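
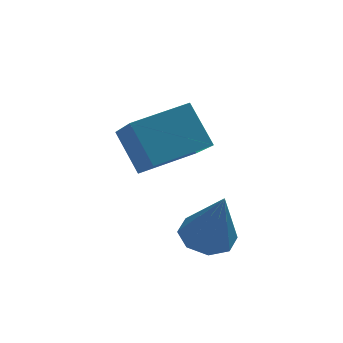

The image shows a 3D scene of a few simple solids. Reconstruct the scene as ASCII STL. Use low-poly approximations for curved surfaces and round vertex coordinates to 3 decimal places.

solid 
facet normal -0.927 -0.323 -0.193
outer loop
vertex -0.565 -0.211 2.919
vertex -0.863 1.473 1.535
vertex 0.013 -1.129 1.677
endloop
endfacet
facet normal 0.136 -0.766 0.629
outer loop
vertex 1.783 -0.513 2.045
vertex -0.565 -0.211 2.919
vertex 0.013 -1.129 1.677
endloop
endfacet
facet normal -0.927 -0.323 -0.193
outer loop
vertex 0.013 -1.129 1.677
vertex -0.863 1.473 1.535
vertex -0.285 0.554 0.293
endloop
endfacet
facet normal 0.350 -0.557 -0.753
outer loop
vertex -0.285 0.554 0.293
vertex 1.783 -0.513 2.045
vertex 0.013 -1.129 1.677
endloop
endfacet
facet normal -0.350 0.557 0.753
outer loop
vertex -0.565 -0.211 2.919
vertex 0.907 2.089 1.903
vertex -0.863 1.473 1.535
endloop
endfacet
facet normal 0.136 -0.765 0.629
outer loop
vertex 1.205 0.406 3.287
vertex -0.565 -0.211 2.919
vertex 1.783 -0.513 2.045
endloop
endfacet
facet normal -0.351 0.557 0.753
outer loop
vertex 1.205 0.406 3.287
vertex 0.907 2.089 1.903
vertex -0.565 -0.211 2.919
endloop
endfacet
facet normal -0.135 0.765 -0.629
outer loop
vertex -0.863 1.473 1.535
vertex 0.907 2.089 1.903
vertex -0.285 0.554 0.293
endloop
endfacet
facet normal 0.351 -0.557 -0.753
outer loop
vertex 1.485 1.171 0.661
vertex 1.783 -0.513 2.045
vertex -0.285 0.554 0.293
endloop
endfacet
facet normal -0.136 0.765 -0.629
outer loop
vertex -0.285 0.554 0.293
vertex 0.907 2.089 1.903
vertex 1.485 1.171 0.661
endloop
endfacet
facet normal 0.927 0.322 0.193
outer loop
vertex 1.485 1.171 0.661
vertex 1.205 0.406 3.287
vertex 1.783 -0.513 2.045
endloop
endfacet
facet normal 0.927 0.323 0.193
outer loop
vertex 0.907 2.089 1.903
vertex 1.205 0.406 3.287
vertex 1.485 1.171 0.661
endloop
endfacet
facet normal -0.176 0.330 -0.927
outer loop
vertex 2.192 -0.719 -1.133
vertex 1.529 -1.293 -1.211
vertex 1.603 -0.463 -0.93
endloop
endfacet
facet normal 0.485 0.692 0.534
outer loop
vertex 2.192 -0.719 -1.133
vertex 1.603 -0.463 -0.93
vertex 1.911 -2.007 0.791
endloop
endfacet
facet normal -0.177 0.330 -0.927
outer loop
vertex 1.603 -0.463 -0.93
vertex 1.529 -1.293 -1.211
vertex 0.971 -0.693 -0.891
endloop
endfacet
facet normal -0.216 0.707 0.673
outer loop
vertex 1.603 -0.463 -0.93
vertex 0.971 -0.693 -0.891
vertex 1.911 -2.007 0.791
endloop
endfacet
facet normal -0.177 0.330 -0.927
outer loop
vertex 0.971 -0.693 -0.891
vertex 1.529 -1.293 -1.211
vertex 0.666 -1.275 -1.04
endloop
endfacet
facet normal -0.756 0.240 0.610
outer loop
vertex 0.971 -0.693 -0.891
vertex 0.666 -1.275 -1.04
vertex 1.911 -2.007 0.791
endloop
endfacet
facet normal -0.177 0.331 -0.927
outer loop
vertex 0.666 -1.275 -1.04
vertex 1.529 -1.293 -1.211
vertex 0.867 -1.867 -1.29
endloop
endfacet
facet normal -0.815 -0.437 0.380
outer loop
vertex 0.666 -1.275 -1.04
vertex 0.867 -1.867 -1.29
vertex 1.911 -2.007 0.791
endloop
endfacet
facet normal -0.176 0.330 -0.927
outer loop
vertex 0.867 -1.867 -1.29
vertex 1.529 -1.293 -1.211
vertex 1.455 -2.124 -1.493
endloop
endfacet
facet normal -0.363 -0.924 0.120
outer loop
vertex 0.867 -1.867 -1.29
vertex 1.455 -2.124 -1.493
vertex 1.911 -2.007 0.791
endloop
endfacet
facet normal -0.177 0.330 -0.927
outer loop
vertex 1.455 -2.124 -1.493
vertex 1.529 -1.293 -1.211
vertex 2.087 -1.894 -1.532
endloop
endfacet
facet normal 0.341 -0.940 -0.020
outer loop
vertex 1.455 -2.124 -1.493
vertex 2.087 -1.894 -1.532
vertex 1.911 -2.007 0.791
endloop
endfacet
facet normal -0.176 0.331 -0.927
outer loop
vertex 2.087 -1.894 -1.532
vertex 1.529 -1.293 -1.211
vertex 2.392 -1.312 -1.382
endloop
endfacet
facet normal 0.880 -0.473 0.044
outer loop
vertex 2.087 -1.894 -1.532
vertex 2.392 -1.312 -1.382
vertex 1.911 -2.007 0.791
endloop
endfacet
facet normal -0.176 0.330 -0.927
outer loop
vertex 2.392 -1.312 -1.382
vertex 1.529 -1.293 -1.211
vertex 2.192 -0.719 -1.133
endloop
endfacet
facet normal 0.940 0.203 0.273
outer loop
vertex 2.392 -1.312 -1.382
vertex 2.192 -0.719 -1.133
vertex 1.911 -2.007 0.791
endloop
endfacet

endsolid


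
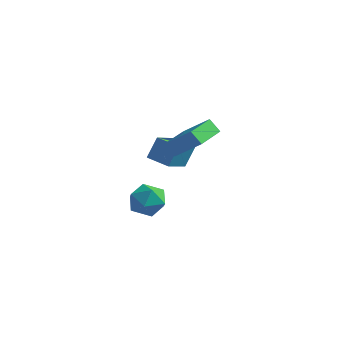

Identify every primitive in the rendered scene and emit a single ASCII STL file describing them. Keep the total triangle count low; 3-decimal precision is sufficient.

solid 
facet normal 0.137 0.375 0.917
outer loop
vertex -3.354 2.109 -2.517
vertex -4.357 1.586 -2.153
vertex -3.321 1.008 -2.071
endloop
endfacet
facet normal 0.762 0.262 0.592
outer loop
vertex -3.354 2.109 -2.517
vertex -3.321 1.008 -2.071
vertex -2.672 1.28 -3.028
endloop
endfacet
facet normal 0.768 0.640 -0.014
outer loop
vertex -3.354 2.109 -2.517
vertex -2.672 1.28 -3.028
vertex -3.306 2.026 -3.701
endloop
endfacet
facet normal 0.146 0.987 -0.063
outer loop
vertex -3.354 2.109 -2.517
vertex -3.306 2.026 -3.701
vertex -4.347 2.215 -3.161
endloop
endfacet
facet normal -0.244 0.824 0.512
outer loop
vertex -3.354 2.109 -2.517
vertex -4.347 2.215 -3.161
vertex -4.357 1.586 -2.153
endloop
endfacet
facet normal 0.800 -0.429 0.420
outer loop
vertex -2.672 1.28 -3.028
vertex -3.321 1.008 -2.071
vertex -3.253 0.245 -2.979
endloop
endfacet
facet normal -0.212 -0.246 0.946
outer loop
vertex -3.321 1.008 -2.071
vertex -4.357 1.586 -2.153
vertex -4.294 0.434 -2.439
endloop
endfacet
facet normal -0.828 0.479 0.291
outer loop
vertex -4.357 1.586 -2.153
vertex -4.347 2.215 -3.161
vertex -4.928 1.18 -3.112
endloop
endfacet
facet normal -0.197 0.743 -0.639
outer loop
vertex -4.347 2.215 -3.161
vertex -3.306 2.026 -3.701
vertex -4.279 1.452 -4.069
endloop
endfacet
facet normal 0.809 0.183 -0.559
outer loop
vertex -3.306 2.026 -3.701
vertex -2.672 1.28 -3.028
vertex -3.243 0.874 -3.987
endloop
endfacet
facet normal -0.146 -0.987 0.063
outer loop
vertex -4.246 0.351 -3.623
vertex -3.253 0.245 -2.979
vertex -4.294 0.434 -2.439
endloop
endfacet
facet normal -0.768 -0.640 0.014
outer loop
vertex -4.246 0.351 -3.623
vertex -4.294 0.434 -2.439
vertex -4.928 1.18 -3.112
endloop
endfacet
facet normal -0.762 -0.262 -0.592
outer loop
vertex -4.246 0.351 -3.623
vertex -4.928 1.18 -3.112
vertex -4.279 1.452 -4.069
endloop
endfacet
facet normal -0.137 -0.375 -0.917
outer loop
vertex -4.246 0.351 -3.623
vertex -4.279 1.452 -4.069
vertex -3.243 0.874 -3.987
endloop
endfacet
facet normal 0.244 -0.824 -0.512
outer loop
vertex -4.246 0.351 -3.623
vertex -3.243 0.874 -3.987
vertex -3.253 0.245 -2.979
endloop
endfacet
facet normal 0.197 -0.743 0.639
outer loop
vertex -4.294 0.434 -2.439
vertex -3.253 0.245 -2.979
vertex -3.321 1.008 -2.071
endloop
endfacet
facet normal -0.809 -0.183 0.559
outer loop
vertex -4.928 1.18 -3.112
vertex -4.294 0.434 -2.439
vertex -4.357 1.586 -2.153
endloop
endfacet
facet normal -0.800 0.429 -0.420
outer loop
vertex -4.279 1.452 -4.069
vertex -4.928 1.18 -3.112
vertex -4.347 2.215 -3.161
endloop
endfacet
facet normal 0.212 0.246 -0.946
outer loop
vertex -3.243 0.874 -3.987
vertex -4.279 1.452 -4.069
vertex -3.306 2.026 -3.701
endloop
endfacet
facet normal 0.828 -0.479 -0.291
outer loop
vertex -3.253 0.245 -2.979
vertex -3.243 0.874 -3.987
vertex -2.672 1.28 -3.028
endloop
endfacet
facet normal -0.778 -0.089 -0.622
outer loop
vertex -0.239 -2.077 3.384
vertex -0.517 -0.057 3.443
vertex 0.344 -1.974 2.641
endloop
endfacet
facet normal 0.137 -0.990 -0.030
outer loop
vertex 1.837 -1.803 3.837
vertex -0.239 -2.077 3.384
vertex 0.344 -1.974 2.641
endloop
endfacet
facet normal -0.778 -0.089 -0.622
outer loop
vertex 0.344 -1.974 2.641
vertex -0.517 -0.057 3.443
vertex 0.066 0.046 2.7
endloop
endfacet
facet normal 0.614 0.107 -0.782
outer loop
vertex 0.066 0.046 2.7
vertex 1.837 -1.803 3.837
vertex 0.344 -1.974 2.641
endloop
endfacet
facet normal -0.614 -0.107 0.782
outer loop
vertex -0.239 -2.077 3.384
vertex 0.976 0.114 4.639
vertex -0.517 -0.057 3.443
endloop
endfacet
facet normal 0.137 -0.990 -0.030
outer loop
vertex 1.254 -1.906 4.58
vertex -0.239 -2.077 3.384
vertex 1.837 -1.803 3.837
endloop
endfacet
facet normal -0.614 -0.107 0.782
outer loop
vertex 1.254 -1.906 4.58
vertex 0.976 0.114 4.639
vertex -0.239 -2.077 3.384
endloop
endfacet
facet normal -0.137 0.990 0.030
outer loop
vertex -0.517 -0.057 3.443
vertex 0.976 0.114 4.639
vertex 0.066 0.046 2.7
endloop
endfacet
facet normal 0.614 0.107 -0.782
outer loop
vertex 1.559 0.217 3.896
vertex 1.837 -1.803 3.837
vertex 0.066 0.046 2.7
endloop
endfacet
facet normal -0.137 0.990 0.030
outer loop
vertex 0.066 0.046 2.7
vertex 0.976 0.114 4.639
vertex 1.559 0.217 3.896
endloop
endfacet
facet normal 0.778 0.089 0.622
outer loop
vertex 1.559 0.217 3.896
vertex 1.254 -1.906 4.58
vertex 1.837 -1.803 3.837
endloop
endfacet
facet normal 0.778 0.089 0.622
outer loop
vertex 0.976 0.114 4.639
vertex 1.254 -1.906 4.58
vertex 1.559 0.217 3.896
endloop
endfacet
facet normal -0.982 -0.004 0.187
outer loop
vertex -3.576 1.814 1.474
vertex -3.718 3.516 0.763
vertex -3.827 1.238 0.145
endloop
endfacet
facet normal 0.077 -0.920 0.384
outer loop
vertex -2.422 1.244 -0.123
vertex -3.576 1.814 1.474
vertex -3.827 1.238 0.145
endloop
endfacet
facet normal -0.982 -0.004 0.187
outer loop
vertex -3.827 1.238 0.145
vertex -3.718 3.516 0.763
vertex -3.969 2.94 -0.566
endloop
endfacet
facet normal -0.171 -0.392 -0.904
outer loop
vertex -3.969 2.94 -0.566
vertex -2.422 1.244 -0.123
vertex -3.827 1.238 0.145
endloop
endfacet
facet normal 0.171 0.392 0.904
outer loop
vertex -3.576 1.814 1.474
vertex -2.313 3.522 0.495
vertex -3.718 3.516 0.763
endloop
endfacet
facet normal 0.077 -0.920 0.384
outer loop
vertex -2.171 1.82 1.206
vertex -3.576 1.814 1.474
vertex -2.422 1.244 -0.123
endloop
endfacet
facet normal 0.171 0.392 0.904
outer loop
vertex -2.171 1.82 1.206
vertex -2.313 3.522 0.495
vertex -3.576 1.814 1.474
endloop
endfacet
facet normal -0.077 0.920 -0.384
outer loop
vertex -3.718 3.516 0.763
vertex -2.313 3.522 0.495
vertex -3.969 2.94 -0.566
endloop
endfacet
facet normal -0.171 -0.392 -0.904
outer loop
vertex -2.564 2.946 -0.834
vertex -2.422 1.244 -0.123
vertex -3.969 2.94 -0.566
endloop
endfacet
facet normal -0.077 0.920 -0.384
outer loop
vertex -3.969 2.94 -0.566
vertex -2.313 3.522 0.495
vertex -2.564 2.946 -0.834
endloop
endfacet
facet normal 0.982 0.004 -0.187
outer loop
vertex -2.564 2.946 -0.834
vertex -2.171 1.82 1.206
vertex -2.422 1.244 -0.123
endloop
endfacet
facet normal 0.982 0.004 -0.187
outer loop
vertex -2.313 3.522 0.495
vertex -2.171 1.82 1.206
vertex -2.564 2.946 -0.834
endloop
endfacet

endsolid


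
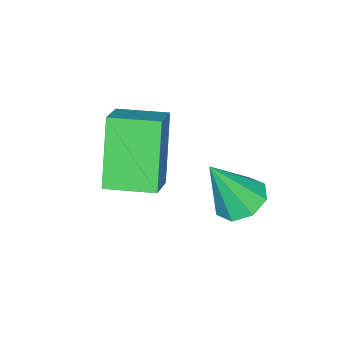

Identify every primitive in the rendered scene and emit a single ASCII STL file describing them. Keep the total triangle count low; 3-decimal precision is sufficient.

solid 
facet normal -0.787 -0.331 -0.521
outer loop
vertex 1.059 -0.492 0.056
vertex 0.556 0.618 0.111
vertex 1.918 -0.026 -1.538
endloop
endfacet
facet normal 0.412 -0.910 -0.044
outer loop
vertex 2.744 0.322 -0.991
vertex 1.059 -0.492 0.056
vertex 1.918 -0.026 -1.538
endloop
endfacet
facet normal -0.787 -0.331 -0.521
outer loop
vertex 1.918 -0.026 -1.538
vertex 0.556 0.618 0.111
vertex 1.415 1.085 -1.483
endloop
endfacet
facet normal 0.459 0.250 -0.852
outer loop
vertex 1.415 1.085 -1.483
vertex 2.744 0.322 -0.991
vertex 1.918 -0.026 -1.538
endloop
endfacet
facet normal -0.459 -0.250 0.852
outer loop
vertex 1.059 -0.492 0.056
vertex 1.382 0.966 0.658
vertex 0.556 0.618 0.111
endloop
endfacet
facet normal 0.412 -0.910 -0.045
outer loop
vertex 1.885 -0.145 0.603
vertex 1.059 -0.492 0.056
vertex 2.744 0.322 -0.991
endloop
endfacet
facet normal -0.459 -0.250 0.852
outer loop
vertex 1.885 -0.145 0.603
vertex 1.382 0.966 0.658
vertex 1.059 -0.492 0.056
endloop
endfacet
facet normal -0.413 0.910 0.044
outer loop
vertex 0.556 0.618 0.111
vertex 1.382 0.966 0.658
vertex 1.415 1.085 -1.483
endloop
endfacet
facet normal 0.459 0.250 -0.852
outer loop
vertex 2.241 1.432 -0.936
vertex 2.744 0.322 -0.991
vertex 1.415 1.085 -1.483
endloop
endfacet
facet normal -0.412 0.910 0.044
outer loop
vertex 1.415 1.085 -1.483
vertex 1.382 0.966 0.658
vertex 2.241 1.432 -0.936
endloop
endfacet
facet normal 0.787 0.331 0.521
outer loop
vertex 2.241 1.432 -0.936
vertex 1.885 -0.145 0.603
vertex 2.744 0.322 -0.991
endloop
endfacet
facet normal 0.787 0.331 0.521
outer loop
vertex 1.382 0.966 0.658
vertex 1.885 -0.145 0.603
vertex 2.241 1.432 -0.936
endloop
endfacet
facet normal -0.325 0.338 -0.883
outer loop
vertex 1.154 2.254 -2.221
vertex 0.641 2.558 -1.916
vertex 1.267 2.734 -2.079
endloop
endfacet
facet normal 0.974 -0.224 -0.020
outer loop
vertex 1.154 2.254 -2.221
vertex 1.267 2.734 -2.079
vertex 1.139 2.042 -0.564
endloop
endfacet
facet normal -0.325 0.338 -0.883
outer loop
vertex 1.267 2.734 -2.079
vertex 0.641 2.558 -1.916
vertex 1.013 3.111 -1.841
endloop
endfacet
facet normal 0.869 0.418 0.265
outer loop
vertex 1.267 2.734 -2.079
vertex 1.013 3.111 -1.841
vertex 1.139 2.042 -0.564
endloop
endfacet
facet normal -0.325 0.338 -0.883
outer loop
vertex 1.013 3.111 -1.841
vertex 0.641 2.558 -1.916
vertex 0.541 3.164 -1.647
endloop
endfacet
facet normal 0.325 0.741 0.588
outer loop
vertex 1.013 3.111 -1.841
vertex 0.541 3.164 -1.647
vertex 1.139 2.042 -0.564
endloop
endfacet
facet normal -0.326 0.338 -0.883
outer loop
vertex 0.541 3.164 -1.647
vertex 0.641 2.558 -1.916
vertex 0.128 2.862 -1.61
endloop
endfacet
facet normal -0.337 0.555 0.761
outer loop
vertex 0.541 3.164 -1.647
vertex 0.128 2.862 -1.61
vertex 1.139 2.042 -0.564
endloop
endfacet
facet normal -0.326 0.338 -0.883
outer loop
vertex 0.128 2.862 -1.61
vertex 0.641 2.558 -1.916
vertex 0.016 2.383 -1.752
endloop
endfacet
facet normal -0.731 -0.031 0.682
outer loop
vertex 0.128 2.862 -1.61
vertex 0.016 2.383 -1.752
vertex 1.139 2.042 -0.564
endloop
endfacet
facet normal -0.326 0.338 -0.883
outer loop
vertex 0.016 2.383 -1.752
vertex 0.641 2.558 -1.916
vertex 0.269 2.006 -1.99
endloop
endfacet
facet normal -0.625 -0.671 0.398
outer loop
vertex 0.016 2.383 -1.752
vertex 0.269 2.006 -1.99
vertex 1.139 2.042 -0.564
endloop
endfacet
facet normal -0.325 0.338 -0.883
outer loop
vertex 0.269 2.006 -1.99
vertex 0.641 2.558 -1.916
vertex 0.741 1.953 -2.184
endloop
endfacet
facet normal -0.081 -0.994 0.075
outer loop
vertex 0.269 2.006 -1.99
vertex 0.741 1.953 -2.184
vertex 1.139 2.042 -0.564
endloop
endfacet
facet normal -0.325 0.338 -0.883
outer loop
vertex 0.741 1.953 -2.184
vertex 0.641 2.558 -1.916
vertex 1.154 2.254 -2.221
endloop
endfacet
facet normal 0.580 -0.808 -0.098
outer loop
vertex 0.741 1.953 -2.184
vertex 1.154 2.254 -2.221
vertex 1.139 2.042 -0.564
endloop
endfacet

endsolid


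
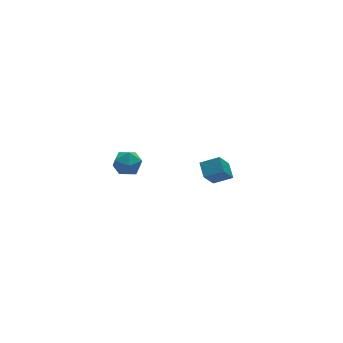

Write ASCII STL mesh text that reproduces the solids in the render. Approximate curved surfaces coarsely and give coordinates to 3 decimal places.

solid 
facet normal 0.379 0.920 0.104
outer loop
vertex -3.121 -0.407 2.301
vertex -3.461 -0.352 3.057
vertex -2.694 -0.658 2.968
endloop
endfacet
facet normal 0.795 0.518 -0.314
outer loop
vertex -3.121 -0.407 2.301
vertex -2.694 -0.658 2.968
vertex -2.676 -1.109 2.27
endloop
endfacet
facet normal 0.404 0.294 -0.866
outer loop
vertex -3.121 -0.407 2.301
vertex -2.676 -1.109 2.27
vertex -3.432 -1.081 1.927
endloop
endfacet
facet normal -0.255 0.556 -0.791
outer loop
vertex -3.121 -0.407 2.301
vertex -3.432 -1.081 1.927
vertex -3.918 -0.613 2.413
endloop
endfacet
facet normal -0.271 0.944 -0.190
outer loop
vertex -3.121 -0.407 2.301
vertex -3.918 -0.613 2.413
vertex -3.461 -0.352 3.057
endloop
endfacet
facet normal 0.997 -0.055 0.061
outer loop
vertex -2.676 -1.109 2.27
vertex -2.694 -0.658 2.968
vertex -2.742 -1.487 3.007
endloop
endfacet
facet normal 0.323 0.594 0.737
outer loop
vertex -2.694 -0.658 2.968
vertex -3.461 -0.352 3.057
vertex -3.228 -1.019 3.493
endloop
endfacet
facet normal -0.728 0.634 0.260
outer loop
vertex -3.461 -0.352 3.057
vertex -3.918 -0.613 2.413
vertex -3.984 -0.991 3.15
endloop
endfacet
facet normal -0.704 0.007 -0.711
outer loop
vertex -3.918 -0.613 2.413
vertex -3.432 -1.081 1.927
vertex -3.966 -1.442 2.452
endloop
endfacet
facet normal 0.362 -0.418 -0.833
outer loop
vertex -3.432 -1.081 1.927
vertex -2.676 -1.109 2.27
vertex -3.199 -1.748 2.363
endloop
endfacet
facet normal 0.255 -0.556 0.791
outer loop
vertex -3.539 -1.693 3.119
vertex -2.742 -1.487 3.007
vertex -3.228 -1.019 3.493
endloop
endfacet
facet normal -0.404 -0.294 0.866
outer loop
vertex -3.539 -1.693 3.119
vertex -3.228 -1.019 3.493
vertex -3.984 -0.991 3.15
endloop
endfacet
facet normal -0.795 -0.518 0.314
outer loop
vertex -3.539 -1.693 3.119
vertex -3.984 -0.991 3.15
vertex -3.966 -1.442 2.452
endloop
endfacet
facet normal -0.379 -0.920 -0.104
outer loop
vertex -3.539 -1.693 3.119
vertex -3.966 -1.442 2.452
vertex -3.199 -1.748 2.363
endloop
endfacet
facet normal 0.271 -0.944 0.190
outer loop
vertex -3.539 -1.693 3.119
vertex -3.199 -1.748 2.363
vertex -2.742 -1.487 3.007
endloop
endfacet
facet normal 0.704 -0.007 0.711
outer loop
vertex -3.228 -1.019 3.493
vertex -2.742 -1.487 3.007
vertex -2.694 -0.658 2.968
endloop
endfacet
facet normal -0.362 0.418 0.833
outer loop
vertex -3.984 -0.991 3.15
vertex -3.228 -1.019 3.493
vertex -3.461 -0.352 3.057
endloop
endfacet
facet normal -0.997 0.055 -0.061
outer loop
vertex -3.966 -1.442 2.452
vertex -3.984 -0.991 3.15
vertex -3.918 -0.613 2.413
endloop
endfacet
facet normal -0.323 -0.594 -0.737
outer loop
vertex -3.199 -1.748 2.363
vertex -3.966 -1.442 2.452
vertex -3.432 -1.081 1.927
endloop
endfacet
facet normal 0.728 -0.634 -0.260
outer loop
vertex -2.742 -1.487 3.007
vertex -3.199 -1.748 2.363
vertex -2.676 -1.109 2.27
endloop
endfacet
facet normal -0.517 -0.294 0.804
outer loop
vertex 3.793 2.587 -2.78
vertex 2.827 3.04 -3.235
vertex 3.596 1.724 -3.222
endloop
endfacet
facet normal 0.833 -0.391 0.392
outer loop
vertex 4.433 2.2 -4.525
vertex 3.793 2.587 -2.78
vertex 3.596 1.724 -3.222
endloop
endfacet
facet normal -0.517 -0.294 0.804
outer loop
vertex 3.596 1.724 -3.222
vertex 2.827 3.04 -3.235
vertex 2.63 2.177 -3.678
endloop
endfacet
facet normal -0.199 -0.873 -0.446
outer loop
vertex 2.63 2.177 -3.678
vertex 4.433 2.2 -4.525
vertex 3.596 1.724 -3.222
endloop
endfacet
facet normal 0.199 0.872 0.446
outer loop
vertex 3.793 2.587 -2.78
vertex 3.664 3.516 -4.538
vertex 2.827 3.04 -3.235
endloop
endfacet
facet normal 0.833 -0.391 0.392
outer loop
vertex 4.63 3.063 -4.082
vertex 3.793 2.587 -2.78
vertex 4.433 2.2 -4.525
endloop
endfacet
facet normal 0.198 0.873 0.447
outer loop
vertex 4.63 3.063 -4.082
vertex 3.664 3.516 -4.538
vertex 3.793 2.587 -2.78
endloop
endfacet
facet normal -0.833 0.391 -0.392
outer loop
vertex 2.827 3.04 -3.235
vertex 3.664 3.516 -4.538
vertex 2.63 2.177 -3.678
endloop
endfacet
facet normal -0.199 -0.872 -0.447
outer loop
vertex 3.467 2.653 -4.98
vertex 4.433 2.2 -4.525
vertex 2.63 2.177 -3.678
endloop
endfacet
facet normal -0.833 0.391 -0.392
outer loop
vertex 2.63 2.177 -3.678
vertex 3.664 3.516 -4.538
vertex 3.467 2.653 -4.98
endloop
endfacet
facet normal 0.517 0.295 -0.804
outer loop
vertex 3.467 2.653 -4.98
vertex 4.63 3.063 -4.082
vertex 4.433 2.2 -4.525
endloop
endfacet
facet normal 0.517 0.294 -0.804
outer loop
vertex 3.664 3.516 -4.538
vertex 4.63 3.063 -4.082
vertex 3.467 2.653 -4.98
endloop
endfacet

endsolid


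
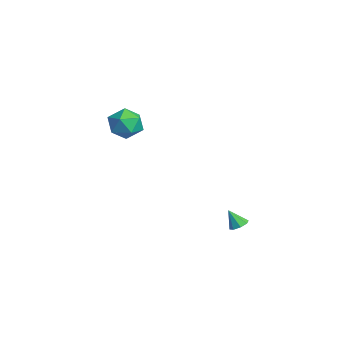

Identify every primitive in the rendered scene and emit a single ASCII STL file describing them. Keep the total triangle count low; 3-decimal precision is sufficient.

solid 
facet normal 0.314 0.418 -0.853
outer loop
vertex 4.386 3.27 -3.989
vertex 3.996 3.708 -3.918
vertex 4.557 3.617 -3.756
endloop
endfacet
facet normal 0.661 -0.615 0.430
outer loop
vertex 4.386 3.27 -3.989
vertex 4.557 3.617 -3.756
vertex 3.624 3.212 -2.902
endloop
endfacet
facet normal 0.314 0.415 -0.854
outer loop
vertex 4.557 3.617 -3.756
vertex 3.996 3.708 -3.918
vertex 4.399 4.018 -3.619
endloop
endfacet
facet normal 0.672 0.012 0.740
outer loop
vertex 4.557 3.617 -3.756
vertex 4.399 4.018 -3.619
vertex 3.624 3.212 -2.902
endloop
endfacet
facet normal 0.312 0.418 -0.853
outer loop
vertex 4.399 4.018 -3.619
vertex 3.996 3.708 -3.918
vertex 4.006 4.236 -3.656
endloop
endfacet
facet normal 0.214 0.526 0.823
outer loop
vertex 4.399 4.018 -3.619
vertex 4.006 4.236 -3.656
vertex 3.624 3.212 -2.902
endloop
endfacet
facet normal 0.313 0.417 -0.853
outer loop
vertex 4.006 4.236 -3.656
vertex 3.996 3.708 -3.918
vertex 3.607 4.145 -3.847
endloop
endfacet
facet normal -0.447 0.633 0.633
outer loop
vertex 4.006 4.236 -3.656
vertex 3.607 4.145 -3.847
vertex 3.624 3.212 -2.902
endloop
endfacet
facet normal 0.312 0.417 -0.854
outer loop
vertex 3.607 4.145 -3.847
vertex 3.996 3.708 -3.918
vertex 3.436 3.798 -4.079
endloop
endfacet
facet normal -0.922 0.267 0.280
outer loop
vertex 3.607 4.145 -3.847
vertex 3.436 3.798 -4.079
vertex 3.624 3.212 -2.902
endloop
endfacet
facet normal 0.312 0.417 -0.853
outer loop
vertex 3.436 3.798 -4.079
vertex 3.996 3.708 -3.918
vertex 3.593 3.398 -4.217
endloop
endfacet
facet normal -0.934 -0.357 -0.028
outer loop
vertex 3.436 3.798 -4.079
vertex 3.593 3.398 -4.217
vertex 3.624 3.212 -2.902
endloop
endfacet
facet normal 0.313 0.416 -0.854
outer loop
vertex 3.593 3.398 -4.217
vertex 3.996 3.708 -3.918
vertex 3.987 3.179 -4.179
endloop
endfacet
facet normal -0.474 -0.873 -0.112
outer loop
vertex 3.593 3.398 -4.217
vertex 3.987 3.179 -4.179
vertex 3.624 3.212 -2.902
endloop
endfacet
facet normal 0.312 0.416 -0.854
outer loop
vertex 3.987 3.179 -4.179
vertex 3.996 3.708 -3.918
vertex 4.386 3.27 -3.989
endloop
endfacet
facet normal 0.186 -0.979 0.078
outer loop
vertex 3.987 3.179 -4.179
vertex 4.386 3.27 -3.989
vertex 3.624 3.212 -2.902
endloop
endfacet
facet normal -0.705 0.352 0.615
outer loop
vertex -4.667 -0.643 0.998
vertex -3.875 -0.544 1.849
vertex -4.064 0.349 1.122
endloop
endfacet
facet normal -0.849 0.524 -0.062
outer loop
vertex -4.667 -0.643 0.998
vertex -4.064 0.349 1.122
vertex -4.256 -0.089 0.057
endloop
endfacet
facet normal -0.895 -0.080 -0.438
outer loop
vertex -4.667 -0.643 0.998
vertex -4.256 -0.089 0.057
vertex -4.186 -1.251 0.126
endloop
endfacet
facet normal -0.780 -0.626 0.007
outer loop
vertex -4.667 -0.643 0.998
vertex -4.186 -1.251 0.126
vertex -3.95 -1.533 1.234
endloop
endfacet
facet normal -0.662 -0.359 0.658
outer loop
vertex -4.667 -0.643 0.998
vertex -3.95 -1.533 1.234
vertex -3.875 -0.544 1.849
endloop
endfacet
facet normal -0.299 0.900 -0.316
outer loop
vertex -4.256 -0.089 0.057
vertex -4.064 0.349 1.122
vertex -3.21 0.353 0.326
endloop
endfacet
facet normal -0.065 0.622 0.781
outer loop
vertex -4.064 0.349 1.122
vertex -3.875 -0.544 1.849
vertex -2.974 0.071 1.434
endloop
endfacet
facet normal 0.005 -0.528 0.849
outer loop
vertex -3.875 -0.544 1.849
vertex -3.95 -1.533 1.234
vertex -2.904 -1.091 1.503
endloop
endfacet
facet normal -0.186 -0.961 -0.205
outer loop
vertex -3.95 -1.533 1.234
vertex -4.186 -1.251 0.126
vertex -3.096 -1.529 0.438
endloop
endfacet
facet normal -0.373 -0.077 -0.925
outer loop
vertex -4.186 -1.251 0.126
vertex -4.256 -0.089 0.057
vertex -3.285 -0.636 -0.289
endloop
endfacet
facet normal 0.780 0.626 -0.007
outer loop
vertex -2.493 -0.537 0.562
vertex -3.21 0.353 0.326
vertex -2.974 0.071 1.434
endloop
endfacet
facet normal 0.895 0.080 0.438
outer loop
vertex -2.493 -0.537 0.562
vertex -2.974 0.071 1.434
vertex -2.904 -1.091 1.503
endloop
endfacet
facet normal 0.849 -0.524 0.062
outer loop
vertex -2.493 -0.537 0.562
vertex -2.904 -1.091 1.503
vertex -3.096 -1.529 0.438
endloop
endfacet
facet normal 0.705 -0.352 -0.615
outer loop
vertex -2.493 -0.537 0.562
vertex -3.096 -1.529 0.438
vertex -3.285 -0.636 -0.289
endloop
endfacet
facet normal 0.662 0.359 -0.658
outer loop
vertex -2.493 -0.537 0.562
vertex -3.285 -0.636 -0.289
vertex -3.21 0.353 0.326
endloop
endfacet
facet normal 0.186 0.961 0.205
outer loop
vertex -2.974 0.071 1.434
vertex -3.21 0.353 0.326
vertex -4.064 0.349 1.122
endloop
endfacet
facet normal 0.373 0.077 0.925
outer loop
vertex -2.904 -1.091 1.503
vertex -2.974 0.071 1.434
vertex -3.875 -0.544 1.849
endloop
endfacet
facet normal 0.299 -0.900 0.316
outer loop
vertex -3.096 -1.529 0.438
vertex -2.904 -1.091 1.503
vertex -3.95 -1.533 1.234
endloop
endfacet
facet normal 0.065 -0.622 -0.781
outer loop
vertex -3.285 -0.636 -0.289
vertex -3.096 -1.529 0.438
vertex -4.186 -1.251 0.126
endloop
endfacet
facet normal -0.005 0.528 -0.849
outer loop
vertex -3.21 0.353 0.326
vertex -3.285 -0.636 -0.289
vertex -4.256 -0.089 0.057
endloop
endfacet

endsolid


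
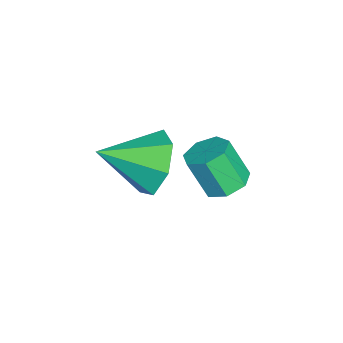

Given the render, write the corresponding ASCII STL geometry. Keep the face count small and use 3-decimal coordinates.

solid 
facet normal 0.131 0.445 -0.886
outer loop
vertex -3.356 1.512 -2.752
vertex -3.871 1.962 -2.602
vertex -3.186 2.023 -2.47
endloop
endfacet
facet normal 0.951 -0.309 -0.014
outer loop
vertex -3.356 1.512 -2.752
vertex -3.186 2.023 -2.47
vertex -3.534 0.908 -1.547
endloop
endfacet
facet normal 0.951 -0.308 -0.013
outer loop
vertex -3.534 0.908 -1.547
vertex -3.186 2.023 -2.47
vertex -3.365 1.419 -1.265
endloop
endfacet
facet normal -0.133 -0.445 0.886
outer loop
vertex -3.534 0.908 -1.547
vertex -3.365 1.419 -1.265
vertex -4.049 1.358 -1.398
endloop
endfacet
facet normal 0.131 0.444 -0.886
outer loop
vertex -3.186 2.023 -2.47
vertex -3.871 1.962 -2.602
vertex -3.532 2.488 -2.288
endloop
endfacet
facet normal 0.811 0.465 0.354
outer loop
vertex -3.186 2.023 -2.47
vertex -3.532 2.488 -2.288
vertex -3.365 1.419 -1.265
endloop
endfacet
facet normal 0.811 0.466 0.354
outer loop
vertex -3.365 1.419 -1.265
vertex -3.532 2.488 -2.288
vertex -3.711 1.883 -1.083
endloop
endfacet
facet normal -0.132 -0.446 0.885
outer loop
vertex -3.365 1.419 -1.265
vertex -3.711 1.883 -1.083
vertex -4.049 1.358 -1.398
endloop
endfacet
facet normal 0.132 0.444 -0.886
outer loop
vertex -3.532 2.488 -2.288
vertex -3.871 1.962 -2.602
vertex -4.133 2.557 -2.343
endloop
endfacet
facet normal 0.060 0.888 0.455
outer loop
vertex -3.532 2.488 -2.288
vertex -4.133 2.557 -2.343
vertex -3.711 1.883 -1.083
endloop
endfacet
facet normal 0.060 0.888 0.455
outer loop
vertex -3.711 1.883 -1.083
vertex -4.133 2.557 -2.343
vertex -4.312 1.952 -1.138
endloop
endfacet
facet normal -0.132 -0.446 0.885
outer loop
vertex -3.711 1.883 -1.083
vertex -4.312 1.952 -1.138
vertex -4.049 1.358 -1.398
endloop
endfacet
facet normal 0.132 0.444 -0.886
outer loop
vertex -4.133 2.557 -2.343
vertex -3.871 1.962 -2.602
vertex -4.536 2.178 -2.593
endloop
endfacet
facet normal -0.736 0.642 0.213
outer loop
vertex -4.133 2.557 -2.343
vertex -4.536 2.178 -2.593
vertex -4.312 1.952 -1.138
endloop
endfacet
facet normal -0.735 0.643 0.213
outer loop
vertex -4.312 1.952 -1.138
vertex -4.536 2.178 -2.593
vertex -4.715 1.574 -1.388
endloop
endfacet
facet normal -0.131 -0.446 0.886
outer loop
vertex -4.312 1.952 -1.138
vertex -4.715 1.574 -1.388
vertex -4.049 1.358 -1.398
endloop
endfacet
facet normal 0.132 0.445 -0.886
outer loop
vertex -4.536 2.178 -2.593
vertex -3.871 1.962 -2.602
vertex -4.439 1.637 -2.85
endloop
endfacet
facet normal -0.978 -0.086 -0.188
outer loop
vertex -4.536 2.178 -2.593
vertex -4.439 1.637 -2.85
vertex -4.715 1.574 -1.388
endloop
endfacet
facet normal -0.978 -0.088 -0.188
outer loop
vertex -4.715 1.574 -1.388
vertex -4.439 1.637 -2.85
vertex -4.617 1.032 -1.645
endloop
endfacet
facet normal -0.131 -0.444 0.886
outer loop
vertex -4.715 1.574 -1.388
vertex -4.617 1.032 -1.645
vertex -4.049 1.358 -1.398
endloop
endfacet
facet normal 0.132 0.445 -0.886
outer loop
vertex -4.439 1.637 -2.85
vertex -3.871 1.962 -2.602
vertex -3.913 1.34 -2.921
endloop
endfacet
facet normal -0.485 -0.751 -0.449
outer loop
vertex -4.439 1.637 -2.85
vertex -3.913 1.34 -2.921
vertex -4.617 1.032 -1.645
endloop
endfacet
facet normal -0.484 -0.751 -0.448
outer loop
vertex -4.617 1.032 -1.645
vertex -3.913 1.34 -2.921
vertex -4.092 0.736 -1.716
endloop
endfacet
facet normal -0.131 -0.444 0.886
outer loop
vertex -4.617 1.032 -1.645
vertex -4.092 0.736 -1.716
vertex -4.049 1.358 -1.398
endloop
endfacet
facet normal 0.131 0.445 -0.886
outer loop
vertex -3.913 1.34 -2.921
vertex -3.871 1.962 -2.602
vertex -3.356 1.512 -2.752
endloop
endfacet
facet normal 0.375 -0.850 -0.370
outer loop
vertex -3.913 1.34 -2.921
vertex -3.356 1.512 -2.752
vertex -4.092 0.736 -1.716
endloop
endfacet
facet normal 0.374 -0.850 -0.371
outer loop
vertex -4.092 0.736 -1.716
vertex -3.356 1.512 -2.752
vertex -3.534 0.908 -1.547
endloop
endfacet
facet normal -0.132 -0.444 0.886
outer loop
vertex -4.092 0.736 -1.716
vertex -3.534 0.908 -1.547
vertex -4.049 1.358 -1.398
endloop
endfacet
facet normal -0.245 0.867 -0.435
outer loop
vertex -1.116 -0.009 -0.342
vertex -1.502 0.325 0.541
vertex -0.55 0.417 0.188
endloop
endfacet
facet normal 0.756 -0.536 -0.376
outer loop
vertex -1.116 -0.009 -0.342
vertex -0.55 0.417 0.188
vertex -1.098 -1.105 1.259
endloop
endfacet
facet normal -0.245 0.866 -0.435
outer loop
vertex -0.55 0.417 0.188
vertex -1.502 0.325 0.541
vertex -0.701 0.774 0.984
endloop
endfacet
facet normal 0.953 -0.164 0.254
outer loop
vertex -0.55 0.417 0.188
vertex -0.701 0.774 0.984
vertex -1.098 -1.105 1.259
endloop
endfacet
facet normal -0.246 0.867 -0.434
outer loop
vertex -0.701 0.774 0.984
vertex -1.502 0.325 0.541
vertex -1.455 0.792 1.447
endloop
endfacet
facet normal 0.523 0.014 0.852
outer loop
vertex -0.701 0.774 0.984
vertex -1.455 0.792 1.447
vertex -1.098 -1.105 1.259
endloop
endfacet
facet normal -0.245 0.867 -0.434
outer loop
vertex -1.455 0.792 1.447
vertex -1.502 0.325 0.541
vertex -2.245 0.459 1.228
endloop
endfacet
facet normal -0.211 -0.136 0.968
outer loop
vertex -1.455 0.792 1.447
vertex -2.245 0.459 1.228
vertex -1.098 -1.105 1.259
endloop
endfacet
facet normal -0.245 0.867 -0.434
outer loop
vertex -2.245 0.459 1.228
vertex -1.502 0.325 0.541
vertex -2.476 0.025 0.492
endloop
endfacet
facet normal -0.697 -0.501 0.514
outer loop
vertex -2.245 0.459 1.228
vertex -2.476 0.025 0.492
vertex -1.098 -1.105 1.259
endloop
endfacet
facet normal -0.245 0.866 -0.435
outer loop
vertex -2.476 0.025 0.492
vertex -1.502 0.325 0.541
vertex -1.974 -0.184 -0.207
endloop
endfacet
facet normal -0.568 -0.806 -0.167
outer loop
vertex -2.476 0.025 0.492
vertex -1.974 -0.184 -0.207
vertex -1.098 -1.105 1.259
endloop
endfacet
facet normal -0.245 0.866 -0.435
outer loop
vertex -1.974 -0.184 -0.207
vertex -1.502 0.325 0.541
vertex -1.116 -0.009 -0.342
endloop
endfacet
facet normal 0.079 -0.822 -0.564
outer loop
vertex -1.974 -0.184 -0.207
vertex -1.116 -0.009 -0.342
vertex -1.098 -1.105 1.259
endloop
endfacet

endsolid


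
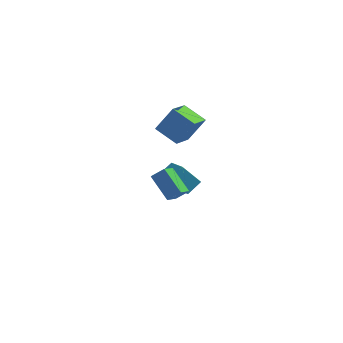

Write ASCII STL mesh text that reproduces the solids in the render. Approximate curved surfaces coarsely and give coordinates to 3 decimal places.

solid 
facet normal -0.680 0.037 0.732
outer loop
vertex 1.959 2.103 -2.347
vertex 1.056 3.647 -3.265
vertex 1.247 1.317 -2.969
endloop
endfacet
facet normal 0.449 -0.768 0.456
outer loop
vertex 2.424 1.253 -4.235
vertex 1.959 2.103 -2.347
vertex 1.247 1.317 -2.969
endloop
endfacet
facet normal -0.680 0.037 0.732
outer loop
vertex 1.247 1.317 -2.969
vertex 1.056 3.647 -3.265
vertex 0.344 2.86 -3.887
endloop
endfacet
facet normal -0.579 -0.640 -0.506
outer loop
vertex 0.344 2.86 -3.887
vertex 2.424 1.253 -4.235
vertex 1.247 1.317 -2.969
endloop
endfacet
facet normal 0.579 0.639 0.506
outer loop
vertex 1.959 2.103 -2.347
vertex 2.233 3.583 -4.531
vertex 1.056 3.647 -3.265
endloop
endfacet
facet normal 0.450 -0.768 0.456
outer loop
vertex 3.136 2.04 -3.613
vertex 1.959 2.103 -2.347
vertex 2.424 1.253 -4.235
endloop
endfacet
facet normal 0.579 0.640 0.506
outer loop
vertex 3.136 2.04 -3.613
vertex 2.233 3.583 -4.531
vertex 1.959 2.103 -2.347
endloop
endfacet
facet normal -0.450 0.768 -0.457
outer loop
vertex 1.056 3.647 -3.265
vertex 2.233 3.583 -4.531
vertex 0.344 2.86 -3.887
endloop
endfacet
facet normal -0.579 -0.639 -0.506
outer loop
vertex 1.521 2.797 -5.153
vertex 2.424 1.253 -4.235
vertex 0.344 2.86 -3.887
endloop
endfacet
facet normal -0.449 0.768 -0.456
outer loop
vertex 0.344 2.86 -3.887
vertex 2.233 3.583 -4.531
vertex 1.521 2.797 -5.153
endloop
endfacet
facet normal 0.680 -0.037 -0.732
outer loop
vertex 1.521 2.797 -5.153
vertex 3.136 2.04 -3.613
vertex 2.424 1.253 -4.235
endloop
endfacet
facet normal 0.680 -0.037 -0.732
outer loop
vertex 2.233 3.583 -4.531
vertex 3.136 2.04 -3.613
vertex 1.521 2.797 -5.153
endloop
endfacet
facet normal -0.585 0.581 0.566
outer loop
vertex 0.928 -3.984 1.509
vertex 1.696 -3.833 2.147
vertex 1.29 -2.96 0.832
endloop
endfacet
facet normal -0.761 -0.149 -0.632
outer loop
vertex 2.424 -4.087 -0.267
vertex 0.928 -3.984 1.509
vertex 1.29 -2.96 0.832
endloop
endfacet
facet normal -0.585 0.581 0.566
outer loop
vertex 1.29 -2.96 0.832
vertex 1.696 -3.833 2.147
vertex 2.058 -2.809 1.47
endloop
endfacet
facet normal 0.282 0.800 -0.529
outer loop
vertex 2.058 -2.809 1.47
vertex 2.424 -4.087 -0.267
vertex 1.29 -2.96 0.832
endloop
endfacet
facet normal -0.282 -0.800 0.529
outer loop
vertex 0.928 -3.984 1.509
vertex 2.83 -4.96 1.048
vertex 1.696 -3.833 2.147
endloop
endfacet
facet normal -0.761 -0.149 -0.632
outer loop
vertex 2.062 -5.111 0.41
vertex 0.928 -3.984 1.509
vertex 2.424 -4.087 -0.267
endloop
endfacet
facet normal -0.282 -0.800 0.529
outer loop
vertex 2.062 -5.111 0.41
vertex 2.83 -4.96 1.048
vertex 0.928 -3.984 1.509
endloop
endfacet
facet normal 0.761 0.149 0.632
outer loop
vertex 1.696 -3.833 2.147
vertex 2.83 -4.96 1.048
vertex 2.058 -2.809 1.47
endloop
endfacet
facet normal 0.282 0.800 -0.529
outer loop
vertex 3.192 -3.936 0.371
vertex 2.424 -4.087 -0.267
vertex 2.058 -2.809 1.47
endloop
endfacet
facet normal 0.761 0.149 0.632
outer loop
vertex 2.058 -2.809 1.47
vertex 2.83 -4.96 1.048
vertex 3.192 -3.936 0.371
endloop
endfacet
facet normal 0.585 -0.581 -0.566
outer loop
vertex 3.192 -3.936 0.371
vertex 2.062 -5.111 0.41
vertex 2.424 -4.087 -0.267
endloop
endfacet
facet normal 0.585 -0.581 -0.566
outer loop
vertex 2.83 -4.96 1.048
vertex 2.062 -5.111 0.41
vertex 3.192 -3.936 0.371
endloop
endfacet
facet normal -0.526 -0.263 -0.809
outer loop
vertex 0.725 -0.895 3.433
vertex 1.196 0.784 2.582
vertex 2.111 -1.621 2.768
endloop
endfacet
facet normal -0.243 -0.865 0.439
outer loop
vertex 3.104 -1.124 4.298
vertex 0.725 -0.895 3.433
vertex 2.111 -1.621 2.768
endloop
endfacet
facet normal -0.525 -0.262 -0.809
outer loop
vertex 2.111 -1.621 2.768
vertex 1.196 0.784 2.582
vertex 2.582 0.058 1.918
endloop
endfacet
facet normal 0.816 -0.427 -0.391
outer loop
vertex 2.582 0.058 1.918
vertex 3.104 -1.124 4.298
vertex 2.111 -1.621 2.768
endloop
endfacet
facet normal -0.816 0.427 0.391
outer loop
vertex 0.725 -0.895 3.433
vertex 2.189 1.281 4.112
vertex 1.196 0.784 2.582
endloop
endfacet
facet normal -0.243 -0.865 0.439
outer loop
vertex 1.718 -0.398 4.962
vertex 0.725 -0.895 3.433
vertex 3.104 -1.124 4.298
endloop
endfacet
facet normal -0.816 0.427 0.391
outer loop
vertex 1.718 -0.398 4.962
vertex 2.189 1.281 4.112
vertex 0.725 -0.895 3.433
endloop
endfacet
facet normal 0.243 0.865 -0.439
outer loop
vertex 1.196 0.784 2.582
vertex 2.189 1.281 4.112
vertex 2.582 0.058 1.918
endloop
endfacet
facet normal 0.815 -0.427 -0.391
outer loop
vertex 3.575 0.555 3.447
vertex 3.104 -1.124 4.298
vertex 2.582 0.058 1.918
endloop
endfacet
facet normal 0.243 0.865 -0.439
outer loop
vertex 2.582 0.058 1.918
vertex 2.189 1.281 4.112
vertex 3.575 0.555 3.447
endloop
endfacet
facet normal 0.525 0.263 0.809
outer loop
vertex 3.575 0.555 3.447
vertex 1.718 -0.398 4.962
vertex 3.104 -1.124 4.298
endloop
endfacet
facet normal 0.526 0.262 0.809
outer loop
vertex 2.189 1.281 4.112
vertex 1.718 -0.398 4.962
vertex 3.575 0.555 3.447
endloop
endfacet

endsolid


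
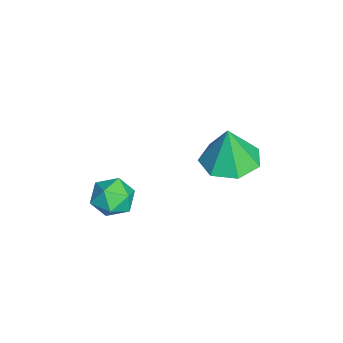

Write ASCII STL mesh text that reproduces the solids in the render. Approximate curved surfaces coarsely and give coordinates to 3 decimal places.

solid 
facet normal -0.779 0.515 -0.359
outer loop
vertex -0.43 -0.436 -4.391
vertex -0.81 -0.63 -3.844
vertex -0.436 -0.045 -3.817
endloop
endfacet
facet normal -0.164 0.814 -0.557
outer loop
vertex -0.43 -0.436 -4.391
vertex -0.436 -0.045 -3.817
vertex 0.16 -0.156 -4.155
endloop
endfacet
facet normal 0.211 0.331 -0.920
outer loop
vertex -0.43 -0.436 -4.391
vertex 0.16 -0.156 -4.155
vertex 0.154 -0.809 -4.391
endloop
endfacet
facet normal -0.173 -0.271 -0.947
outer loop
vertex -0.43 -0.436 -4.391
vertex 0.154 -0.809 -4.391
vertex -0.445 -1.102 -4.198
endloop
endfacet
facet normal -0.784 -0.156 -0.600
outer loop
vertex -0.43 -0.436 -4.391
vertex -0.445 -1.102 -4.198
vertex -0.81 -0.63 -3.844
endloop
endfacet
facet normal 0.202 0.979 0.035
outer loop
vertex 0.16 -0.156 -4.155
vertex -0.436 -0.045 -3.817
vertex 0.145 -0.178 -3.462
endloop
endfacet
facet normal -0.795 0.492 0.356
outer loop
vertex -0.436 -0.045 -3.817
vertex -0.81 -0.63 -3.844
vertex -0.454 -0.471 -3.269
endloop
endfacet
facet normal -0.804 -0.594 -0.036
outer loop
vertex -0.81 -0.63 -3.844
vertex -0.445 -1.102 -4.198
vertex -0.46 -1.124 -3.505
endloop
endfacet
facet normal 0.188 -0.778 -0.599
outer loop
vertex -0.445 -1.102 -4.198
vertex 0.154 -0.809 -4.391
vertex 0.136 -1.235 -3.843
endloop
endfacet
facet normal 0.809 0.193 -0.555
outer loop
vertex 0.154 -0.809 -4.391
vertex 0.16 -0.156 -4.155
vertex 0.51 -0.65 -3.816
endloop
endfacet
facet normal 0.173 0.271 0.947
outer loop
vertex 0.13 -0.844 -3.269
vertex 0.145 -0.178 -3.462
vertex -0.454 -0.471 -3.269
endloop
endfacet
facet normal -0.211 -0.331 0.920
outer loop
vertex 0.13 -0.844 -3.269
vertex -0.454 -0.471 -3.269
vertex -0.46 -1.124 -3.505
endloop
endfacet
facet normal 0.164 -0.814 0.557
outer loop
vertex 0.13 -0.844 -3.269
vertex -0.46 -1.124 -3.505
vertex 0.136 -1.235 -3.843
endloop
endfacet
facet normal 0.779 -0.515 0.359
outer loop
vertex 0.13 -0.844 -3.269
vertex 0.136 -1.235 -3.843
vertex 0.51 -0.65 -3.816
endloop
endfacet
facet normal 0.784 0.156 0.600
outer loop
vertex 0.13 -0.844 -3.269
vertex 0.51 -0.65 -3.816
vertex 0.145 -0.178 -3.462
endloop
endfacet
facet normal -0.188 0.778 0.599
outer loop
vertex -0.454 -0.471 -3.269
vertex 0.145 -0.178 -3.462
vertex -0.436 -0.045 -3.817
endloop
endfacet
facet normal -0.809 -0.193 0.555
outer loop
vertex -0.46 -1.124 -3.505
vertex -0.454 -0.471 -3.269
vertex -0.81 -0.63 -3.844
endloop
endfacet
facet normal -0.202 -0.979 -0.035
outer loop
vertex 0.136 -1.235 -3.843
vertex -0.46 -1.124 -3.505
vertex -0.445 -1.102 -4.198
endloop
endfacet
facet normal 0.795 -0.492 -0.356
outer loop
vertex 0.51 -0.65 -3.816
vertex 0.136 -1.235 -3.843
vertex 0.154 -0.809 -4.391
endloop
endfacet
facet normal 0.804 0.594 0.036
outer loop
vertex 0.145 -0.178 -3.462
vertex 0.51 -0.65 -3.816
vertex 0.16 -0.156 -4.155
endloop
endfacet
facet normal -0.043 0.066 -0.997
outer loop
vertex -0.798 2.02 -3.419
vertex -1.519 2.555 -3.353
vertex -0.649 2.785 -3.375
endloop
endfacet
facet normal 0.863 -0.195 0.467
outer loop
vertex -0.798 2.02 -3.419
vertex -0.649 2.785 -3.375
vertex -1.461 2.465 -2.007
endloop
endfacet
facet normal -0.043 0.066 -0.997
outer loop
vertex -0.649 2.785 -3.375
vertex -1.519 2.555 -3.353
vertex -1.155 3.377 -3.314
endloop
endfacet
facet normal 0.674 0.522 0.522
outer loop
vertex -0.649 2.785 -3.375
vertex -1.155 3.377 -3.314
vertex -1.461 2.465 -2.007
endloop
endfacet
facet normal -0.043 0.066 -0.997
outer loop
vertex -1.155 3.377 -3.314
vertex -1.519 2.555 -3.353
vertex -1.934 3.35 -3.282
endloop
endfacet
facet normal -0.005 0.821 0.571
outer loop
vertex -1.155 3.377 -3.314
vertex -1.934 3.35 -3.282
vertex -1.461 2.465 -2.007
endloop
endfacet
facet normal -0.043 0.067 -0.997
outer loop
vertex -1.934 3.35 -3.282
vertex -1.519 2.555 -3.353
vertex -2.401 2.724 -3.304
endloop
endfacet
facet normal -0.664 0.475 0.577
outer loop
vertex -1.934 3.35 -3.282
vertex -2.401 2.724 -3.304
vertex -1.461 2.465 -2.007
endloop
endfacet
facet normal -0.043 0.067 -0.997
outer loop
vertex -2.401 2.724 -3.304
vertex -1.519 2.555 -3.353
vertex -2.204 1.971 -3.363
endloop
endfacet
facet normal -0.807 -0.253 0.534
outer loop
vertex -2.401 2.724 -3.304
vertex -2.204 1.971 -3.363
vertex -1.461 2.465 -2.007
endloop
endfacet
facet normal -0.042 0.066 -0.997
outer loop
vertex -2.204 1.971 -3.363
vertex -1.519 2.555 -3.353
vertex -1.49 1.657 -3.414
endloop
endfacet
facet normal -0.325 -0.817 0.476
outer loop
vertex -2.204 1.971 -3.363
vertex -1.49 1.657 -3.414
vertex -1.461 2.465 -2.007
endloop
endfacet
facet normal -0.042 0.066 -0.997
outer loop
vertex -1.49 1.657 -3.414
vertex -1.519 2.555 -3.353
vertex -0.798 2.02 -3.419
endloop
endfacet
facet normal 0.418 -0.791 0.446
outer loop
vertex -1.49 1.657 -3.414
vertex -0.798 2.02 -3.419
vertex -1.461 2.465 -2.007
endloop
endfacet

endsolid


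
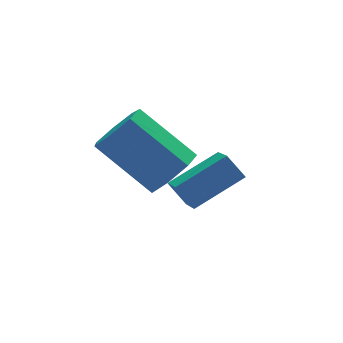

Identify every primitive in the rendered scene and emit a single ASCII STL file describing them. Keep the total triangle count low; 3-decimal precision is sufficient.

solid 
facet normal 0.523 -0.577 -0.627
outer loop
vertex -0.765 0.665 1.213
vertex -1.451 0.661 0.645
vertex -0.769 1.232 0.688
endloop
endfacet
facet normal 0.853 0.358 0.380
outer loop
vertex -0.765 0.665 1.213
vertex -0.769 1.232 0.688
vertex -1.903 1.922 2.582
endloop
endfacet
facet normal 0.853 0.359 0.380
outer loop
vertex -1.903 1.922 2.582
vertex -0.769 1.232 0.688
vertex -1.908 2.489 2.058
endloop
endfacet
facet normal -0.522 0.576 0.629
outer loop
vertex -1.903 1.922 2.582
vertex -1.908 2.489 2.058
vertex -2.589 1.919 2.015
endloop
endfacet
facet normal 0.522 -0.577 -0.628
outer loop
vertex -0.769 1.232 0.688
vertex -1.451 0.661 0.645
vertex -1.286 1.369 0.132
endloop
endfacet
facet normal 0.527 0.798 -0.294
outer loop
vertex -0.769 1.232 0.688
vertex -1.286 1.369 0.132
vertex -1.908 2.489 2.058
endloop
endfacet
facet normal 0.528 0.797 -0.293
outer loop
vertex -1.908 2.489 2.058
vertex -1.286 1.369 0.132
vertex -2.425 2.627 1.501
endloop
endfacet
facet normal -0.522 0.577 0.628
outer loop
vertex -1.908 2.489 2.058
vertex -2.425 2.627 1.501
vertex -2.589 1.919 2.015
endloop
endfacet
facet normal 0.521 -0.577 -0.629
outer loop
vertex -1.286 1.369 0.132
vertex -1.451 0.661 0.645
vertex -1.928 0.974 -0.038
endloop
endfacet
facet normal -0.194 0.637 -0.746
outer loop
vertex -1.286 1.369 0.132
vertex -1.928 0.974 -0.038
vertex -2.425 2.627 1.501
endloop
endfacet
facet normal -0.195 0.636 -0.746
outer loop
vertex -2.425 2.627 1.501
vertex -1.928 0.974 -0.038
vertex -3.066 2.231 1.331
endloop
endfacet
facet normal -0.523 0.577 0.628
outer loop
vertex -2.425 2.627 1.501
vertex -3.066 2.231 1.331
vertex -2.589 1.919 2.015
endloop
endfacet
facet normal 0.522 -0.577 -0.629
outer loop
vertex -1.928 0.974 -0.038
vertex -1.451 0.661 0.645
vertex -2.21 0.343 0.307
endloop
endfacet
facet normal -0.771 -0.004 -0.637
outer loop
vertex -1.928 0.974 -0.038
vertex -2.21 0.343 0.307
vertex -3.066 2.231 1.331
endloop
endfacet
facet normal -0.771 -0.004 -0.637
outer loop
vertex -3.066 2.231 1.331
vertex -2.21 0.343 0.307
vertex -3.348 1.6 1.676
endloop
endfacet
facet normal -0.523 0.577 0.628
outer loop
vertex -3.066 2.231 1.331
vertex -3.348 1.6 1.676
vertex -2.589 1.919 2.015
endloop
endfacet
facet normal 0.522 -0.577 -0.628
outer loop
vertex -2.21 0.343 0.307
vertex -1.451 0.661 0.645
vertex -1.92 -0.048 0.907
endloop
endfacet
facet normal -0.766 -0.641 -0.048
outer loop
vertex -2.21 0.343 0.307
vertex -1.92 -0.048 0.907
vertex -3.348 1.6 1.676
endloop
endfacet
facet normal -0.766 -0.641 -0.049
outer loop
vertex -3.348 1.6 1.676
vertex -1.92 -0.048 0.907
vertex -3.059 1.209 2.276
endloop
endfacet
facet normal -0.523 0.577 0.628
outer loop
vertex -3.348 1.6 1.676
vertex -3.059 1.209 2.276
vertex -2.589 1.919 2.015
endloop
endfacet
facet normal 0.522 -0.577 -0.628
outer loop
vertex -1.92 -0.048 0.907
vertex -1.451 0.661 0.645
vertex -1.277 0.095 1.31
endloop
endfacet
facet normal -0.185 -0.796 0.577
outer loop
vertex -1.92 -0.048 0.907
vertex -1.277 0.095 1.31
vertex -3.059 1.209 2.276
endloop
endfacet
facet normal -0.185 -0.796 0.577
outer loop
vertex -3.059 1.209 2.276
vertex -1.277 0.095 1.31
vertex -2.416 1.352 2.679
endloop
endfacet
facet normal -0.522 0.577 0.628
outer loop
vertex -3.059 1.209 2.276
vertex -2.416 1.352 2.679
vertex -2.589 1.919 2.015
endloop
endfacet
facet normal 0.523 -0.577 -0.628
outer loop
vertex -1.277 0.095 1.31
vertex -1.451 0.661 0.645
vertex -0.765 0.665 1.213
endloop
endfacet
facet normal 0.536 -0.351 0.768
outer loop
vertex -1.277 0.095 1.31
vertex -0.765 0.665 1.213
vertex -2.416 1.352 2.679
endloop
endfacet
facet normal 0.536 -0.351 0.768
outer loop
vertex -2.416 1.352 2.679
vertex -0.765 0.665 1.213
vertex -1.903 1.922 2.582
endloop
endfacet
facet normal -0.522 0.577 0.628
outer loop
vertex -2.416 1.352 2.679
vertex -1.903 1.922 2.582
vertex -2.589 1.919 2.015
endloop
endfacet
facet normal -0.407 0.510 0.758
outer loop
vertex 0.576 1.639 0.145
vertex 0.772 2.659 -0.437
vertex -1.041 1.505 -0.633
endloop
endfacet
facet normal -0.164 -0.857 0.489
outer loop
vertex -0.672 1.041 -1.323
vertex 0.576 1.639 0.145
vertex -1.041 1.505 -0.633
endloop
endfacet
facet normal -0.407 0.510 0.758
outer loop
vertex -1.041 1.505 -0.633
vertex 0.772 2.659 -0.437
vertex -0.846 2.525 -1.215
endloop
endfacet
facet normal -0.899 -0.074 -0.431
outer loop
vertex -0.846 2.525 -1.215
vertex -0.672 1.041 -1.323
vertex -1.041 1.505 -0.633
endloop
endfacet
facet normal 0.899 0.073 0.431
outer loop
vertex 0.576 1.639 0.145
vertex 1.141 2.195 -1.127
vertex 0.772 2.659 -0.437
endloop
endfacet
facet normal -0.164 -0.857 0.488
outer loop
vertex 0.946 1.175 -0.545
vertex 0.576 1.639 0.145
vertex -0.672 1.041 -1.323
endloop
endfacet
facet normal 0.899 0.075 0.432
outer loop
vertex 0.946 1.175 -0.545
vertex 1.141 2.195 -1.127
vertex 0.576 1.639 0.145
endloop
endfacet
facet normal 0.164 0.857 -0.489
outer loop
vertex 0.772 2.659 -0.437
vertex 1.141 2.195 -1.127
vertex -0.846 2.525 -1.215
endloop
endfacet
facet normal -0.899 -0.074 -0.432
outer loop
vertex -0.476 2.061 -1.905
vertex -0.672 1.041 -1.323
vertex -0.846 2.525 -1.215
endloop
endfacet
facet normal 0.164 0.857 -0.488
outer loop
vertex -0.846 2.525 -1.215
vertex 1.141 2.195 -1.127
vertex -0.476 2.061 -1.905
endloop
endfacet
facet normal 0.407 -0.510 -0.758
outer loop
vertex -0.476 2.061 -1.905
vertex 0.946 1.175 -0.545
vertex -0.672 1.041 -1.323
endloop
endfacet
facet normal 0.407 -0.510 -0.758
outer loop
vertex 1.141 2.195 -1.127
vertex 0.946 1.175 -0.545
vertex -0.476 2.061 -1.905
endloop
endfacet

endsolid


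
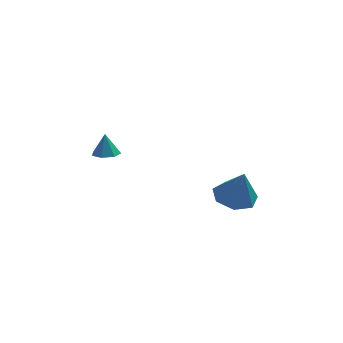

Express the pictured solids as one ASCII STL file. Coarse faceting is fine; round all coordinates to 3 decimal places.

solid 
facet normal 0.021 -0.257 -0.966
outer loop
vertex -1.676 -3.491 2.536
vertex -2.128 -3.93 2.643
vertex -2.2 -3.316 2.478
endloop
endfacet
facet normal 0.283 0.928 0.243
outer loop
vertex -1.676 -3.491 2.536
vertex -2.2 -3.316 2.478
vertex -2.152 -3.65 3.697
endloop
endfacet
facet normal 0.022 -0.257 -0.966
outer loop
vertex -2.2 -3.316 2.478
vertex -2.128 -3.93 2.643
vertex -2.67 -3.604 2.544
endloop
endfacet
facet normal -0.480 0.841 0.249
outer loop
vertex -2.2 -3.316 2.478
vertex -2.67 -3.604 2.544
vertex -2.152 -3.65 3.697
endloop
endfacet
facet normal 0.022 -0.258 -0.966
outer loop
vertex -2.67 -3.604 2.544
vertex -2.128 -3.93 2.643
vertex -2.732 -4.138 2.685
endloop
endfacet
facet normal -0.889 0.211 0.408
outer loop
vertex -2.67 -3.604 2.544
vertex -2.732 -4.138 2.685
vertex -2.152 -3.65 3.697
endloop
endfacet
facet normal 0.022 -0.259 -0.966
outer loop
vertex -2.732 -4.138 2.685
vertex -2.128 -3.93 2.643
vertex -2.34 -4.515 2.795
endloop
endfacet
facet normal -0.636 -0.486 0.599
outer loop
vertex -2.732 -4.138 2.685
vertex -2.34 -4.515 2.795
vertex -2.152 -3.65 3.697
endloop
endfacet
facet normal 0.021 -0.258 -0.966
outer loop
vertex -2.34 -4.515 2.795
vertex -2.128 -3.93 2.643
vertex -1.788 -4.452 2.79
endloop
endfacet
facet normal 0.089 -0.728 0.680
outer loop
vertex -2.34 -4.515 2.795
vertex -1.788 -4.452 2.79
vertex -2.152 -3.65 3.697
endloop
endfacet
facet normal 0.022 -0.258 -0.966
outer loop
vertex -1.788 -4.452 2.79
vertex -2.128 -3.93 2.643
vertex -1.492 -3.996 2.675
endloop
endfacet
facet normal 0.738 -0.331 0.588
outer loop
vertex -1.788 -4.452 2.79
vertex -1.492 -3.996 2.675
vertex -2.152 -3.65 3.697
endloop
endfacet
facet normal 0.022 -0.258 -0.966
outer loop
vertex -1.492 -3.996 2.675
vertex -2.128 -3.93 2.643
vertex -1.676 -3.491 2.536
endloop
endfacet
facet normal 0.824 0.408 0.394
outer loop
vertex -1.492 -3.996 2.675
vertex -1.676 -3.491 2.536
vertex -2.152 -3.65 3.697
endloop
endfacet
facet normal -0.209 0.182 -0.961
outer loop
vertex 4.543 -2.917 -1.24
vertex 3.52 -3.043 -1.041
vertex 4.091 -2.163 -0.999
endloop
endfacet
facet normal 0.840 0.379 0.389
outer loop
vertex 4.543 -2.917 -1.24
vertex 4.091 -2.163 -0.999
vertex 3.88 -3.357 0.621
endloop
endfacet
facet normal -0.208 0.181 -0.961
outer loop
vertex 4.091 -2.163 -0.999
vertex 3.52 -3.043 -1.041
vertex 3.208 -2.072 -0.791
endloop
endfacet
facet normal 0.220 0.771 0.597
outer loop
vertex 4.091 -2.163 -0.999
vertex 3.208 -2.072 -0.791
vertex 3.88 -3.357 0.621
endloop
endfacet
facet normal -0.208 0.181 -0.961
outer loop
vertex 3.208 -2.072 -0.791
vertex 3.52 -3.043 -1.041
vertex 2.56 -2.713 -0.771
endloop
endfacet
facet normal -0.489 0.516 0.703
outer loop
vertex 3.208 -2.072 -0.791
vertex 2.56 -2.713 -0.771
vertex 3.88 -3.357 0.621
endloop
endfacet
facet normal -0.208 0.181 -0.961
outer loop
vertex 2.56 -2.713 -0.771
vertex 3.52 -3.043 -1.041
vertex 2.635 -3.602 -0.955
endloop
endfacet
facet normal -0.755 -0.193 0.627
outer loop
vertex 2.56 -2.713 -0.771
vertex 2.635 -3.602 -0.955
vertex 3.88 -3.357 0.621
endloop
endfacet
facet normal -0.208 0.182 -0.961
outer loop
vertex 2.635 -3.602 -0.955
vertex 3.52 -3.043 -1.041
vertex 3.375 -4.07 -1.204
endloop
endfacet
facet normal -0.377 -0.823 0.426
outer loop
vertex 2.635 -3.602 -0.955
vertex 3.375 -4.07 -1.204
vertex 3.88 -3.357 0.621
endloop
endfacet
facet normal -0.209 0.182 -0.961
outer loop
vertex 3.375 -4.07 -1.204
vertex 3.52 -3.043 -1.041
vertex 4.224 -3.766 -1.331
endloop
endfacet
facet normal 0.359 -0.899 0.252
outer loop
vertex 3.375 -4.07 -1.204
vertex 4.224 -3.766 -1.331
vertex 3.88 -3.357 0.621
endloop
endfacet
facet normal -0.209 0.182 -0.961
outer loop
vertex 4.224 -3.766 -1.331
vertex 3.52 -3.043 -1.041
vertex 4.543 -2.917 -1.24
endloop
endfacet
facet normal 0.901 -0.364 0.235
outer loop
vertex 4.224 -3.766 -1.331
vertex 4.543 -2.917 -1.24
vertex 3.88 -3.357 0.621
endloop
endfacet

endsolid


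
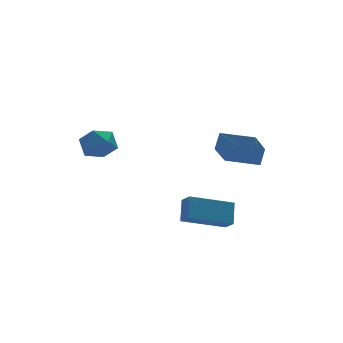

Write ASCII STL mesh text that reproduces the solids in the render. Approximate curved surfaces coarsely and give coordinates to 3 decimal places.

solid 
facet normal -0.366 -0.605 -0.707
outer loop
vertex 1.232 -3.571 -3.042
vertex -0.783 -3.169 -2.343
vertex 1.18 -2.943 -3.552
endloop
endfacet
facet normal 0.928 -0.185 -0.323
outer loop
vertex 1.623 -2.211 -2.697
vertex 1.232 -3.571 -3.042
vertex 1.18 -2.943 -3.552
endloop
endfacet
facet normal -0.366 -0.605 -0.707
outer loop
vertex 1.18 -2.943 -3.552
vertex -0.783 -3.169 -2.343
vertex -0.835 -2.542 -2.853
endloop
endfacet
facet normal -0.064 0.774 -0.630
outer loop
vertex -0.835 -2.542 -2.853
vertex 1.623 -2.211 -2.697
vertex 1.18 -2.943 -3.552
endloop
endfacet
facet normal 0.064 -0.774 0.630
outer loop
vertex 1.232 -3.571 -3.042
vertex -0.34 -2.437 -1.488
vertex -0.783 -3.169 -2.343
endloop
endfacet
facet normal 0.928 -0.185 -0.322
outer loop
vertex 1.675 -2.838 -2.187
vertex 1.232 -3.571 -3.042
vertex 1.623 -2.211 -2.697
endloop
endfacet
facet normal 0.065 -0.774 0.630
outer loop
vertex 1.675 -2.838 -2.187
vertex -0.34 -2.437 -1.488
vertex 1.232 -3.571 -3.042
endloop
endfacet
facet normal -0.928 0.185 0.322
outer loop
vertex -0.783 -3.169 -2.343
vertex -0.34 -2.437 -1.488
vertex -0.835 -2.542 -2.853
endloop
endfacet
facet normal -0.064 0.774 -0.630
outer loop
vertex -0.392 -1.809 -1.998
vertex 1.623 -2.211 -2.697
vertex -0.835 -2.542 -2.853
endloop
endfacet
facet normal -0.928 0.185 0.322
outer loop
vertex -0.835 -2.542 -2.853
vertex -0.34 -2.437 -1.488
vertex -0.392 -1.809 -1.998
endloop
endfacet
facet normal 0.366 0.605 0.707
outer loop
vertex -0.392 -1.809 -1.998
vertex 1.675 -2.838 -2.187
vertex 1.623 -2.211 -2.697
endloop
endfacet
facet normal 0.366 0.605 0.707
outer loop
vertex -0.34 -2.437 -1.488
vertex 1.675 -2.838 -2.187
vertex -0.392 -1.809 -1.998
endloop
endfacet
facet normal -0.522 -0.496 0.694
outer loop
vertex 2.275 -3.555 2.05
vertex 1.156 -2.37 2.055
vertex 1.799 -4.001 1.373
endloop
endfacet
facet normal 0.686 -0.728 -0.003
outer loop
vertex 2.844 -3.01 -0.015
vertex 2.275 -3.555 2.05
vertex 1.799 -4.001 1.373
endloop
endfacet
facet normal -0.522 -0.496 0.694
outer loop
vertex 1.799 -4.001 1.373
vertex 1.156 -2.37 2.055
vertex 0.68 -2.816 1.378
endloop
endfacet
facet normal -0.506 -0.475 -0.720
outer loop
vertex 0.68 -2.816 1.378
vertex 2.844 -3.01 -0.015
vertex 1.799 -4.001 1.373
endloop
endfacet
facet normal 0.506 0.475 0.720
outer loop
vertex 2.275 -3.555 2.05
vertex 2.201 -1.379 0.667
vertex 1.156 -2.37 2.055
endloop
endfacet
facet normal 0.686 -0.728 -0.003
outer loop
vertex 3.32 -2.564 0.662
vertex 2.275 -3.555 2.05
vertex 2.844 -3.01 -0.015
endloop
endfacet
facet normal 0.506 0.475 0.720
outer loop
vertex 3.32 -2.564 0.662
vertex 2.201 -1.379 0.667
vertex 2.275 -3.555 2.05
endloop
endfacet
facet normal -0.686 0.728 0.003
outer loop
vertex 1.156 -2.37 2.055
vertex 2.201 -1.379 0.667
vertex 0.68 -2.816 1.378
endloop
endfacet
facet normal -0.506 -0.475 -0.720
outer loop
vertex 1.725 -1.825 -0.01
vertex 2.844 -3.01 -0.015
vertex 0.68 -2.816 1.378
endloop
endfacet
facet normal -0.686 0.728 0.003
outer loop
vertex 0.68 -2.816 1.378
vertex 2.201 -1.379 0.667
vertex 1.725 -1.825 -0.01
endloop
endfacet
facet normal 0.522 0.496 -0.694
outer loop
vertex 1.725 -1.825 -0.01
vertex 3.32 -2.564 0.662
vertex 2.844 -3.01 -0.015
endloop
endfacet
facet normal 0.522 0.496 -0.694
outer loop
vertex 2.201 -1.379 0.667
vertex 3.32 -2.564 0.662
vertex 1.725 -1.825 -0.01
endloop
endfacet
facet normal -0.368 0.606 0.705
outer loop
vertex -3.045 3.197 0.175
vertex -2.575 2.693 0.854
vertex -2.146 3.449 0.428
endloop
endfacet
facet normal -0.291 0.953 0.086
outer loop
vertex -3.045 3.197 0.175
vertex -2.146 3.449 0.428
vertex -2.406 3.454 -0.504
endloop
endfacet
facet normal -0.678 0.612 -0.406
outer loop
vertex -3.045 3.197 0.175
vertex -2.406 3.454 -0.504
vertex -2.995 2.702 -0.654
endloop
endfacet
facet normal -0.994 0.056 -0.093
outer loop
vertex -3.045 3.197 0.175
vertex -2.995 2.702 -0.654
vertex -3.1 2.231 0.185
endloop
endfacet
facet normal -0.803 0.052 0.594
outer loop
vertex -3.045 3.197 0.175
vertex -3.1 2.231 0.185
vertex -2.575 2.693 0.854
endloop
endfacet
facet normal 0.395 0.913 -0.105
outer loop
vertex -2.406 3.454 -0.504
vertex -2.146 3.449 0.428
vertex -1.54 3.109 -0.245
endloop
endfacet
facet normal 0.271 0.351 0.896
outer loop
vertex -2.146 3.449 0.428
vertex -2.575 2.693 0.854
vertex -1.645 2.638 0.594
endloop
endfacet
facet normal -0.432 -0.547 0.717
outer loop
vertex -2.575 2.693 0.854
vertex -3.1 2.231 0.185
vertex -2.234 1.886 0.444
endloop
endfacet
facet normal -0.743 -0.540 -0.396
outer loop
vertex -3.1 2.231 0.185
vertex -2.995 2.702 -0.654
vertex -2.494 1.891 -0.488
endloop
endfacet
facet normal -0.231 0.361 -0.903
outer loop
vertex -2.995 2.702 -0.654
vertex -2.406 3.454 -0.504
vertex -2.065 2.647 -0.914
endloop
endfacet
facet normal 0.994 -0.056 0.093
outer loop
vertex -1.595 2.143 -0.235
vertex -1.54 3.109 -0.245
vertex -1.645 2.638 0.594
endloop
endfacet
facet normal 0.678 -0.612 0.406
outer loop
vertex -1.595 2.143 -0.235
vertex -1.645 2.638 0.594
vertex -2.234 1.886 0.444
endloop
endfacet
facet normal 0.291 -0.953 -0.086
outer loop
vertex -1.595 2.143 -0.235
vertex -2.234 1.886 0.444
vertex -2.494 1.891 -0.488
endloop
endfacet
facet normal 0.368 -0.606 -0.705
outer loop
vertex -1.595 2.143 -0.235
vertex -2.494 1.891 -0.488
vertex -2.065 2.647 -0.914
endloop
endfacet
facet normal 0.803 -0.052 -0.594
outer loop
vertex -1.595 2.143 -0.235
vertex -2.065 2.647 -0.914
vertex -1.54 3.109 -0.245
endloop
endfacet
facet normal 0.743 0.540 0.396
outer loop
vertex -1.645 2.638 0.594
vertex -1.54 3.109 -0.245
vertex -2.146 3.449 0.428
endloop
endfacet
facet normal 0.231 -0.361 0.903
outer loop
vertex -2.234 1.886 0.444
vertex -1.645 2.638 0.594
vertex -2.575 2.693 0.854
endloop
endfacet
facet normal -0.395 -0.913 0.105
outer loop
vertex -2.494 1.891 -0.488
vertex -2.234 1.886 0.444
vertex -3.1 2.231 0.185
endloop
endfacet
facet normal -0.271 -0.351 -0.896
outer loop
vertex -2.065 2.647 -0.914
vertex -2.494 1.891 -0.488
vertex -2.995 2.702 -0.654
endloop
endfacet
facet normal 0.432 0.547 -0.717
outer loop
vertex -1.54 3.109 -0.245
vertex -2.065 2.647 -0.914
vertex -2.406 3.454 -0.504
endloop
endfacet

endsolid


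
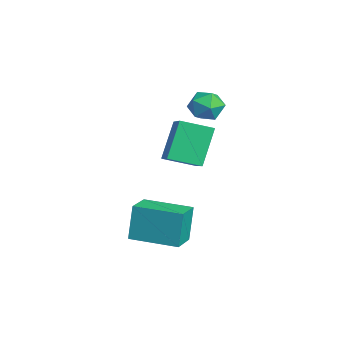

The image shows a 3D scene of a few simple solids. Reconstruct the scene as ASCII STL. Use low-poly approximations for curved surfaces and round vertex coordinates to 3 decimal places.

solid 
facet normal -0.432 0.291 0.853
outer loop
vertex -1.538 2.665 4.111
vertex -1.624 2.042 4.28
vertex -1.077 2.353 4.451
endloop
endfacet
facet normal 0.051 0.769 0.637
outer loop
vertex -1.538 2.665 4.111
vertex -1.077 2.353 4.451
vertex -0.909 2.748 3.96
endloop
endfacet
facet normal -0.134 0.991 -0.015
outer loop
vertex -1.538 2.665 4.111
vertex -0.909 2.748 3.96
vertex -1.352 2.681 3.486
endloop
endfacet
facet normal -0.734 0.649 -0.202
outer loop
vertex -1.538 2.665 4.111
vertex -1.352 2.681 3.486
vertex -1.793 2.244 3.684
endloop
endfacet
facet normal -0.917 0.217 0.334
outer loop
vertex -1.538 2.665 4.111
vertex -1.793 2.244 3.684
vertex -1.624 2.042 4.28
endloop
endfacet
facet normal 0.682 0.438 0.586
outer loop
vertex -0.909 2.748 3.96
vertex -1.077 2.353 4.451
vertex -0.607 2.176 4.036
endloop
endfacet
facet normal -0.102 -0.336 0.936
outer loop
vertex -1.077 2.353 4.451
vertex -1.624 2.042 4.28
vertex -1.048 1.739 4.234
endloop
endfacet
facet normal -0.885 -0.455 0.097
outer loop
vertex -1.624 2.042 4.28
vertex -1.793 2.244 3.684
vertex -1.491 1.672 3.76
endloop
endfacet
facet normal -0.588 0.245 -0.771
outer loop
vertex -1.793 2.244 3.684
vertex -1.352 2.681 3.486
vertex -1.323 2.067 3.269
endloop
endfacet
facet normal 0.382 0.796 -0.469
outer loop
vertex -1.352 2.681 3.486
vertex -0.909 2.748 3.96
vertex -0.776 2.378 3.44
endloop
endfacet
facet normal 0.734 -0.649 0.202
outer loop
vertex -0.862 1.755 3.609
vertex -0.607 2.176 4.036
vertex -1.048 1.739 4.234
endloop
endfacet
facet normal 0.134 -0.991 0.015
outer loop
vertex -0.862 1.755 3.609
vertex -1.048 1.739 4.234
vertex -1.491 1.672 3.76
endloop
endfacet
facet normal -0.051 -0.769 -0.637
outer loop
vertex -0.862 1.755 3.609
vertex -1.491 1.672 3.76
vertex -1.323 2.067 3.269
endloop
endfacet
facet normal 0.432 -0.291 -0.853
outer loop
vertex -0.862 1.755 3.609
vertex -1.323 2.067 3.269
vertex -0.776 2.378 3.44
endloop
endfacet
facet normal 0.917 -0.217 -0.334
outer loop
vertex -0.862 1.755 3.609
vertex -0.776 2.378 3.44
vertex -0.607 2.176 4.036
endloop
endfacet
facet normal 0.588 -0.245 0.771
outer loop
vertex -1.048 1.739 4.234
vertex -0.607 2.176 4.036
vertex -1.077 2.353 4.451
endloop
endfacet
facet normal -0.382 -0.796 0.469
outer loop
vertex -1.491 1.672 3.76
vertex -1.048 1.739 4.234
vertex -1.624 2.042 4.28
endloop
endfacet
facet normal -0.682 -0.438 -0.586
outer loop
vertex -1.323 2.067 3.269
vertex -1.491 1.672 3.76
vertex -1.793 2.244 3.684
endloop
endfacet
facet normal 0.102 0.336 -0.936
outer loop
vertex -0.776 2.378 3.44
vertex -1.323 2.067 3.269
vertex -1.352 2.681 3.486
endloop
endfacet
facet normal 0.885 0.455 -0.097
outer loop
vertex -0.607 2.176 4.036
vertex -0.776 2.378 3.44
vertex -0.909 2.748 3.96
endloop
endfacet
facet normal -0.804 0.538 -0.254
outer loop
vertex -0.11 -0.061 0.621
vertex 0.788 1.263 0.584
vertex 0.145 -0.269 -0.626
endloop
endfacet
facet normal -0.561 -0.827 0.023
outer loop
vertex 0.972 -0.823 -0.364
vertex -0.11 -0.061 0.621
vertex 0.145 -0.269 -0.626
endloop
endfacet
facet normal -0.804 0.538 -0.254
outer loop
vertex 0.145 -0.269 -0.626
vertex 0.788 1.263 0.584
vertex 1.043 1.055 -0.663
endloop
endfacet
facet normal 0.198 -0.161 -0.967
outer loop
vertex 1.043 1.055 -0.663
vertex 0.972 -0.823 -0.364
vertex 0.145 -0.269 -0.626
endloop
endfacet
facet normal -0.198 0.161 0.967
outer loop
vertex -0.11 -0.061 0.621
vertex 1.615 0.709 0.846
vertex 0.788 1.263 0.584
endloop
endfacet
facet normal -0.561 -0.827 0.023
outer loop
vertex 0.717 -0.615 0.883
vertex -0.11 -0.061 0.621
vertex 0.972 -0.823 -0.364
endloop
endfacet
facet normal -0.198 0.161 0.967
outer loop
vertex 0.717 -0.615 0.883
vertex 1.615 0.709 0.846
vertex -0.11 -0.061 0.621
endloop
endfacet
facet normal 0.561 0.827 -0.023
outer loop
vertex 0.788 1.263 0.584
vertex 1.615 0.709 0.846
vertex 1.043 1.055 -0.663
endloop
endfacet
facet normal 0.198 -0.161 -0.967
outer loop
vertex 1.87 0.501 -0.401
vertex 0.972 -0.823 -0.364
vertex 1.043 1.055 -0.663
endloop
endfacet
facet normal 0.561 0.827 -0.023
outer loop
vertex 1.043 1.055 -0.663
vertex 1.615 0.709 0.846
vertex 1.87 0.501 -0.401
endloop
endfacet
facet normal 0.804 -0.538 0.254
outer loop
vertex 1.87 0.501 -0.401
vertex 0.717 -0.615 0.883
vertex 0.972 -0.823 -0.364
endloop
endfacet
facet normal 0.804 -0.538 0.254
outer loop
vertex 1.615 0.709 0.846
vertex 0.717 -0.615 0.883
vertex 1.87 0.501 -0.401
endloop
endfacet
facet normal -0.869 0.114 -0.481
outer loop
vertex -2.137 1.421 2.788
vertex -1.829 2.452 2.476
vertex -1.516 0.856 1.533
endloop
endfacet
facet normal -0.276 -0.920 0.278
outer loop
vertex -0.091 0.668 2.324
vertex -2.137 1.421 2.788
vertex -1.516 0.856 1.533
endloop
endfacet
facet normal -0.868 0.115 -0.483
outer loop
vertex -1.516 0.856 1.533
vertex -1.829 2.452 2.476
vertex -1.207 1.886 1.222
endloop
endfacet
facet normal 0.412 -0.374 -0.831
outer loop
vertex -1.207 1.886 1.222
vertex -0.091 0.668 2.324
vertex -1.516 0.856 1.533
endloop
endfacet
facet normal -0.412 0.374 0.831
outer loop
vertex -2.137 1.421 2.788
vertex -0.404 2.264 3.267
vertex -1.829 2.452 2.476
endloop
endfacet
facet normal -0.275 -0.920 0.279
outer loop
vertex -0.713 1.234 3.578
vertex -2.137 1.421 2.788
vertex -0.091 0.668 2.324
endloop
endfacet
facet normal -0.412 0.374 0.831
outer loop
vertex -0.713 1.234 3.578
vertex -0.404 2.264 3.267
vertex -2.137 1.421 2.788
endloop
endfacet
facet normal 0.276 0.920 -0.278
outer loop
vertex -1.829 2.452 2.476
vertex -0.404 2.264 3.267
vertex -1.207 1.886 1.222
endloop
endfacet
facet normal 0.412 -0.374 -0.831
outer loop
vertex 0.217 1.699 2.012
vertex -0.091 0.668 2.324
vertex -1.207 1.886 1.222
endloop
endfacet
facet normal 0.275 0.920 -0.278
outer loop
vertex -1.207 1.886 1.222
vertex -0.404 2.264 3.267
vertex 0.217 1.699 2.012
endloop
endfacet
facet normal 0.869 -0.114 0.482
outer loop
vertex 0.217 1.699 2.012
vertex -0.713 1.234 3.578
vertex -0.091 0.668 2.324
endloop
endfacet
facet normal 0.869 -0.115 0.482
outer loop
vertex -0.404 2.264 3.267
vertex -0.713 1.234 3.578
vertex 0.217 1.699 2.012
endloop
endfacet

endsolid


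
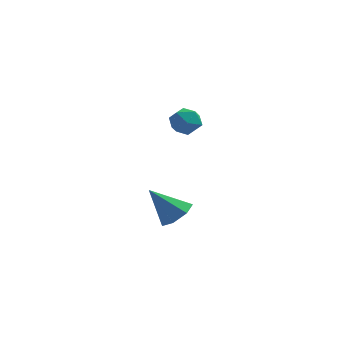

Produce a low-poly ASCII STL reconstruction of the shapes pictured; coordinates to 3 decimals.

solid 
facet normal 0.648 0.045 -0.760
outer loop
vertex 1.776 0.517 -3.158
vertex 1.163 1.157 -3.642
vertex 1.909 1.367 -2.994
endloop
endfacet
facet normal 0.425 -0.235 0.874
outer loop
vertex 1.776 0.517 -3.158
vertex 1.909 1.367 -2.994
vertex -0.183 1.063 -2.058
endloop
endfacet
facet normal 0.648 0.045 -0.760
outer loop
vertex 1.909 1.367 -2.994
vertex 1.163 1.157 -3.642
vertex 1.48 2.06 -3.318
endloop
endfacet
facet normal 0.276 0.542 0.794
outer loop
vertex 1.909 1.367 -2.994
vertex 1.48 2.06 -3.318
vertex -0.183 1.063 -2.058
endloop
endfacet
facet normal 0.647 0.046 -0.761
outer loop
vertex 1.48 2.06 -3.318
vertex 1.163 1.157 -3.642
vertex 0.812 2.072 -3.885
endloop
endfacet
facet normal -0.277 0.897 0.345
outer loop
vertex 1.48 2.06 -3.318
vertex 0.812 2.072 -3.885
vertex -0.183 1.063 -2.058
endloop
endfacet
facet normal 0.647 0.046 -0.761
outer loop
vertex 0.812 2.072 -3.885
vertex 1.163 1.157 -3.642
vertex 0.408 1.396 -4.269
endloop
endfacet
facet normal -0.816 0.563 -0.133
outer loop
vertex 0.812 2.072 -3.885
vertex 0.408 1.396 -4.269
vertex -0.183 1.063 -2.058
endloop
endfacet
facet normal 0.647 0.045 -0.762
outer loop
vertex 0.408 1.396 -4.269
vertex 1.163 1.157 -3.642
vertex 0.572 0.54 -4.18
endloop
endfacet
facet normal -0.937 -0.209 -0.282
outer loop
vertex 0.408 1.396 -4.269
vertex 0.572 0.54 -4.18
vertex -0.183 1.063 -2.058
endloop
endfacet
facet normal 0.647 0.045 -0.762
outer loop
vertex 0.572 0.54 -4.18
vertex 1.163 1.157 -3.642
vertex 1.181 0.148 -3.686
endloop
endfacet
facet normal -0.548 -0.837 0.011
outer loop
vertex 0.572 0.54 -4.18
vertex 1.181 0.148 -3.686
vertex -0.183 1.063 -2.058
endloop
endfacet
facet normal 0.647 0.045 -0.761
outer loop
vertex 1.181 0.148 -3.686
vertex 1.163 1.157 -3.642
vertex 1.776 0.517 -3.158
endloop
endfacet
facet normal 0.059 -0.848 0.526
outer loop
vertex 1.181 0.148 -3.686
vertex 1.776 0.517 -3.158
vertex -0.183 1.063 -2.058
endloop
endfacet
facet normal -0.072 0.100 0.992
outer loop
vertex 1.486 1.132 3.62
vertex 1.312 0.259 3.695
vertex 2.156 0.55 3.727
endloop
endfacet
facet normal 0.385 0.576 0.721
outer loop
vertex 1.486 1.132 3.62
vertex 2.156 0.55 3.727
vertex 2.238 1.224 3.145
endloop
endfacet
facet normal 0.034 0.970 0.241
outer loop
vertex 1.486 1.132 3.62
vertex 2.238 1.224 3.145
vertex 1.444 1.349 2.754
endloop
endfacet
facet normal -0.641 0.737 0.216
outer loop
vertex 1.486 1.132 3.62
vertex 1.444 1.349 2.754
vertex 0.872 0.752 3.094
endloop
endfacet
facet normal -0.706 0.199 0.680
outer loop
vertex 1.486 1.132 3.62
vertex 0.872 0.752 3.094
vertex 1.312 0.259 3.695
endloop
endfacet
facet normal 0.899 0.218 0.379
outer loop
vertex 2.238 1.224 3.145
vertex 2.156 0.55 3.727
vertex 2.528 0.408 2.926
endloop
endfacet
facet normal 0.160 -0.553 0.818
outer loop
vertex 2.156 0.55 3.727
vertex 1.312 0.259 3.695
vertex 1.956 -0.189 3.266
endloop
endfacet
facet normal -0.865 -0.391 0.313
outer loop
vertex 1.312 0.259 3.695
vertex 0.872 0.752 3.094
vertex 1.162 -0.064 2.875
endloop
endfacet
facet normal -0.761 0.479 -0.438
outer loop
vertex 0.872 0.752 3.094
vertex 1.444 1.349 2.754
vertex 1.244 0.61 2.293
endloop
endfacet
facet normal 0.331 0.856 -0.398
outer loop
vertex 1.444 1.349 2.754
vertex 2.238 1.224 3.145
vertex 2.088 0.901 2.325
endloop
endfacet
facet normal 0.641 -0.737 -0.216
outer loop
vertex 1.914 0.028 2.4
vertex 2.528 0.408 2.926
vertex 1.956 -0.189 3.266
endloop
endfacet
facet normal -0.034 -0.970 -0.241
outer loop
vertex 1.914 0.028 2.4
vertex 1.956 -0.189 3.266
vertex 1.162 -0.064 2.875
endloop
endfacet
facet normal -0.385 -0.576 -0.721
outer loop
vertex 1.914 0.028 2.4
vertex 1.162 -0.064 2.875
vertex 1.244 0.61 2.293
endloop
endfacet
facet normal 0.072 -0.100 -0.992
outer loop
vertex 1.914 0.028 2.4
vertex 1.244 0.61 2.293
vertex 2.088 0.901 2.325
endloop
endfacet
facet normal 0.706 -0.199 -0.680
outer loop
vertex 1.914 0.028 2.4
vertex 2.088 0.901 2.325
vertex 2.528 0.408 2.926
endloop
endfacet
facet normal 0.761 -0.479 0.438
outer loop
vertex 1.956 -0.189 3.266
vertex 2.528 0.408 2.926
vertex 2.156 0.55 3.727
endloop
endfacet
facet normal -0.331 -0.856 0.398
outer loop
vertex 1.162 -0.064 2.875
vertex 1.956 -0.189 3.266
vertex 1.312 0.259 3.695
endloop
endfacet
facet normal -0.899 -0.218 -0.379
outer loop
vertex 1.244 0.61 2.293
vertex 1.162 -0.064 2.875
vertex 0.872 0.752 3.094
endloop
endfacet
facet normal -0.160 0.553 -0.818
outer loop
vertex 2.088 0.901 2.325
vertex 1.244 0.61 2.293
vertex 1.444 1.349 2.754
endloop
endfacet
facet normal 0.865 0.391 -0.313
outer loop
vertex 2.528 0.408 2.926
vertex 2.088 0.901 2.325
vertex 2.238 1.224 3.145
endloop
endfacet

endsolid
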